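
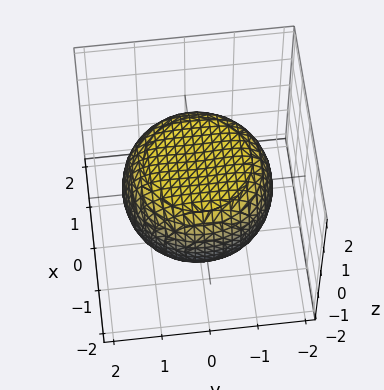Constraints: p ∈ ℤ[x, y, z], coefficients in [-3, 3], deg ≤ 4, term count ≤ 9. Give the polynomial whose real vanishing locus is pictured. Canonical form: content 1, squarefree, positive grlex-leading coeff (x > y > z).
x^4 + 2*x^2*y^2 + y^4 - x^2 - y^2 + 3*z^2 - 3

The degree is 4 — no degree-3 surface has this shape.
Symmetries: rotational symmetry about the z-axis ⇒ p depends on x, y only through x² + y².
Checking where it meets the axes: a circular section at z = -1 has radius exactly 1; the z-axis gridline crossings are at z ∈ {-1, 1}.
Putting this together gives p.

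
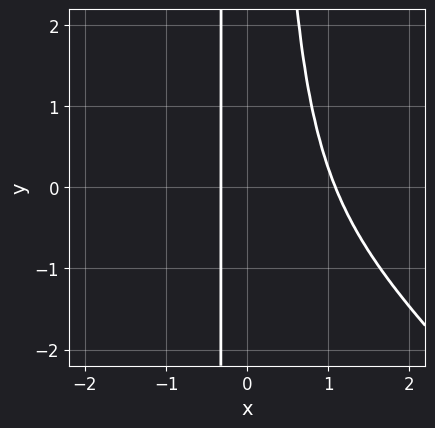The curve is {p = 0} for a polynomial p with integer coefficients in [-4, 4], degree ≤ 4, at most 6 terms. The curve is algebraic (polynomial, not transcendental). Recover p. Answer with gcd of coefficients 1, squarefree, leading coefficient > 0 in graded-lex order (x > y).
Degree: the shape is more complex than any degree-3 curve, so deg p = 4.
Reading off the gridlines: the curve avoids every integer y-axis point in the box.
Fitting integer coefficients to these (and the overall shape) gives p.

3*x^4 + 3*x^3*y + x^2*y - 3*x - 1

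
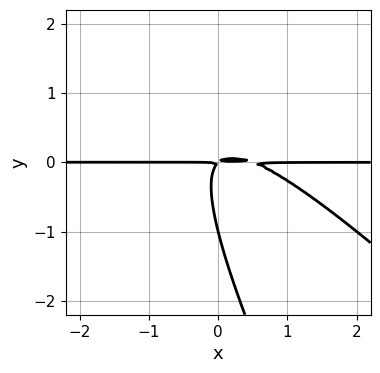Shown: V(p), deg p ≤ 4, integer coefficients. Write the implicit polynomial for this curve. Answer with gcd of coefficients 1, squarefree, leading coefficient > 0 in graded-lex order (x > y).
1. Degree: no degree-2 curve has this shape, so deg p = 3.
2. Against the integer gridlines: one y-axis crossing is at y = -1; the visible x-axis segment lies entirely on the curve.
3. These observations pin down the coefficients.

2*x^2*y + 3*x*y^2 + y^3 - x*y + y^2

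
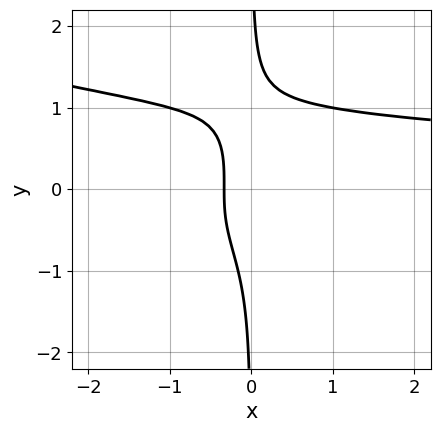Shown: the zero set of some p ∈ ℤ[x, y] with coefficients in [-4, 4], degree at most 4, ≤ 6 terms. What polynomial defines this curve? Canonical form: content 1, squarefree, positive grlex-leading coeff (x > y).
(a) deg p = 4. The shape is more complex than any degree-3 curve.
(b) Checking where it meets the axes: no y-intercept at any integer in the box.
(c) Assembling these constraints gives the stated polynomial.

x^2*y^2 + 3*x*y^3 - 3*x - 1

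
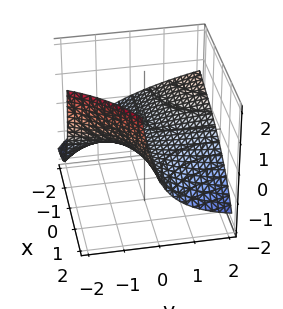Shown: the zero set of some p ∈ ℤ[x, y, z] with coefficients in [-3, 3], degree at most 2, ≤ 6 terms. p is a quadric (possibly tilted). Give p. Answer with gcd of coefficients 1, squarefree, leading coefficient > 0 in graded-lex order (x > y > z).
x*y - x*z + y*z + 3*z

1. deg p = 2.
2. From the axis intercepts and sections: the visible y-axis segment lies entirely on the surface; the visible x-axis segment lies entirely on the surface.
3. Matching integer coefficients to the picture gives p.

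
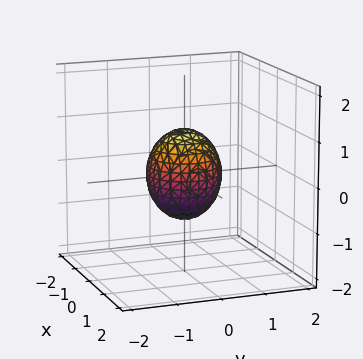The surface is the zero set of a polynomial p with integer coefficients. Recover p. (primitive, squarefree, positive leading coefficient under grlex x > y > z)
(a) deg p = 2. A closed, bounded, convex surface; a quadric.
(b) Symmetries: it's symmetric under z → −z, forcing even powers of z; rotational symmetry about the z-axis ⇒ p depends on x, y only through x² + y².
(c) From the axis intercepts and sections: the z-axis gridline crossings are at z ∈ {-1, 1}; a circular section at z = 0 has radius between 0 and 1.
(d) These observations pin down the coefficients.

3*x^2 + 3*y^2 + 2*z^2 - 2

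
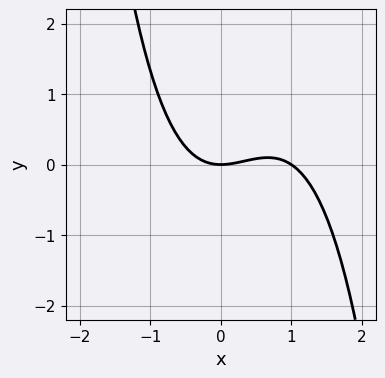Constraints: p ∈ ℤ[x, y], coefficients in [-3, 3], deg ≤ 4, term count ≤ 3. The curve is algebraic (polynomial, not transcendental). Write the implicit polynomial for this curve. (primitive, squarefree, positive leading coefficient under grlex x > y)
(a) The degree is 3 — no degree-2 curve has this shape.
(b) Observable constraints: it meets the y-axis at y = 0 (among the integer gridlines); the x-axis gridline crossings are at x ∈ {0, 1}.
(c) These observations pin down the coefficients.

2*x^3 - 2*x^2 + 3*y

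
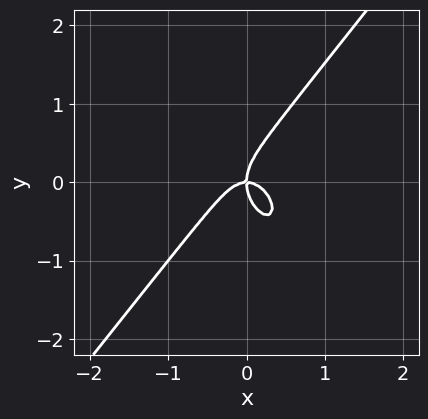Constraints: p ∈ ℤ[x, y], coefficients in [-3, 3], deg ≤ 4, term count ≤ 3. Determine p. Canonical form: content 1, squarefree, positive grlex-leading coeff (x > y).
2*x^3 - y^3 + x*y

(a) Degree: no degree-2 curve has this shape, so deg p = 3.
(b) Against the integer gridlines: it meets the x-axis at x = 0 (among the integer gridlines); it meets the y-axis at y = 0 (among the integer gridlines).
(c) Solving for integer coefficients yields p as stated.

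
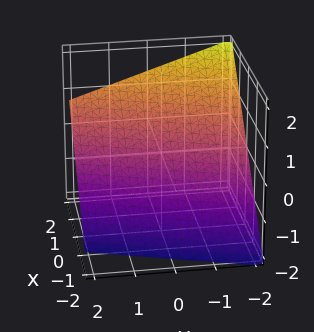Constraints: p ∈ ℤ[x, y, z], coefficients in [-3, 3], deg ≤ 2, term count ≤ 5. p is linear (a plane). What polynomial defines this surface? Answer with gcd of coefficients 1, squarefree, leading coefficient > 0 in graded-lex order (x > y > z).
(a) deg p = 1.
(b) Against the integer gridlines: it meets the y-axis at y = -2 (among the integer gridlines).
(c) Fitting integer coefficients to these (and the overall shape) gives p.

3*x - y - 3*z - 2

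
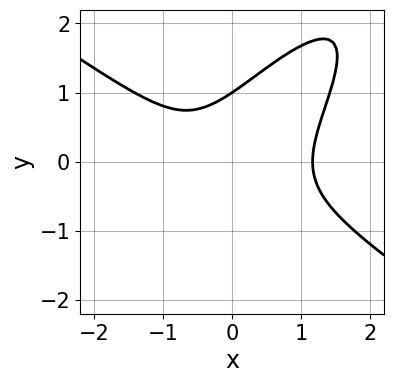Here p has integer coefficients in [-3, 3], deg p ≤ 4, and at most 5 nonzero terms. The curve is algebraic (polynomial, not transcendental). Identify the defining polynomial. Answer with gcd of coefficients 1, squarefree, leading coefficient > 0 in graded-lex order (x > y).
First, degree: a generic line meets the curve in up to 3 points, so deg p = 3.
Then, against the integer gridlines: one y-axis crossing is at y = 1.
Finally, matching integer coefficients to the picture gives p.

2*x^3 - 3*x*y^2 + 2*y^3 - x - 2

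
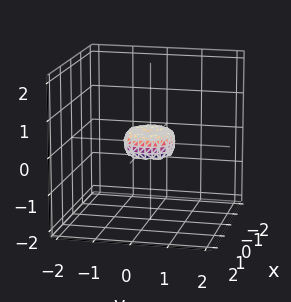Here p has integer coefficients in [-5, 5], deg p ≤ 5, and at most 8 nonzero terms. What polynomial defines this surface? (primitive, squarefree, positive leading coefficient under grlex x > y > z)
deg p = 4. The shape is more complex than any degree-3 surface.
Symmetries: rotational symmetry about the z-axis ⇒ p depends on x, y only through x² + y².
From the axis intercepts and sections: a circular section at z = 0 has radius between 0 and 1; one z-axis crossing is at z = 0.
Matching integer coefficients to the picture gives p.

2*x^4 + 4*x^2*y^2 + 2*y^4 - x^2 - y^2 + z^2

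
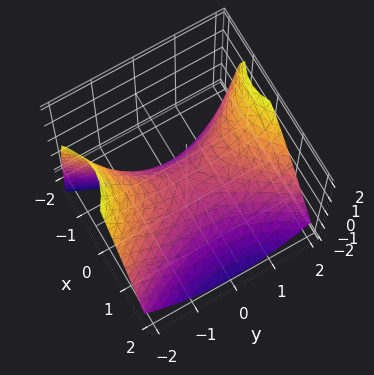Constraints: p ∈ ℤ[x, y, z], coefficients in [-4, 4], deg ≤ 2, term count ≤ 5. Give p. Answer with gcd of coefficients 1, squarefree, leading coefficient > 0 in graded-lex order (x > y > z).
2*x^2 + x*z - y^2 + 2*z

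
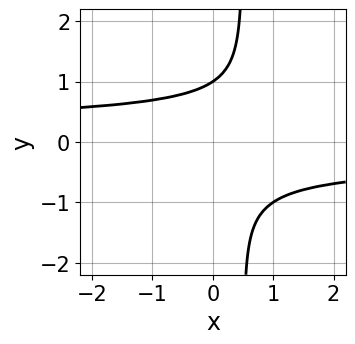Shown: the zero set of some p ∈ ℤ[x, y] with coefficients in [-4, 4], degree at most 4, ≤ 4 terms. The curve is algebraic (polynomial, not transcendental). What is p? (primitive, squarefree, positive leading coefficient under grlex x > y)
deg p = 4. The shape is more complex than any degree-3 curve.
Reading off the gridlines: it crosses the y-axis at the gridline y = 1; no x-intercept at any integer in the box.
These observations pin down the coefficients.

2*x*y^3 - y^3 + 1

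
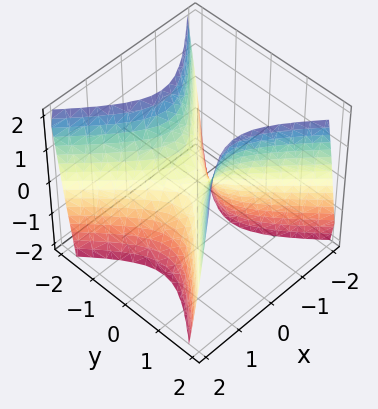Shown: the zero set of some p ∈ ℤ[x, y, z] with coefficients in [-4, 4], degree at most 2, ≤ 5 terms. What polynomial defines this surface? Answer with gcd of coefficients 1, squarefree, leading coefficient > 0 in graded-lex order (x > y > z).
1. Degree: a hyperbolic paraboloid; a quadric, so deg p = 2.
2. Symmetries: it's symmetric under y → −y, forcing even powers of y; it's symmetric under x → −x, forcing even powers of x.
3. From the axis intercepts and sections: it crosses the z-axis at the gridline z = 0; it meets the y-axis at y = 0 (among the integer gridlines); one x-axis crossing is at x = 0.
4. Matching integer coefficients to the picture gives p.

2*x^2 - 2*y^2 + z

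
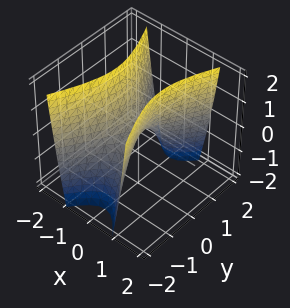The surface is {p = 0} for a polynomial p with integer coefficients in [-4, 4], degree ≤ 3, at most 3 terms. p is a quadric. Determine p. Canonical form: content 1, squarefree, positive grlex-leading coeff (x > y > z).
3*x^2 - y^2 - z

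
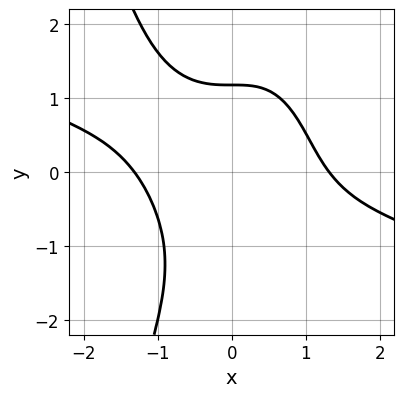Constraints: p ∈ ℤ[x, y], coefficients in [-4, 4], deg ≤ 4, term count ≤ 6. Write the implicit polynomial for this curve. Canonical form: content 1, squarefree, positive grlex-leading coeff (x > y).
x^4 + 3*x^3*y + y^3 + y^2 - 3

First, the degree is 4 — a generic line meets the curve in up to 4 points.
Finally, solving for integer coefficients yields p as stated.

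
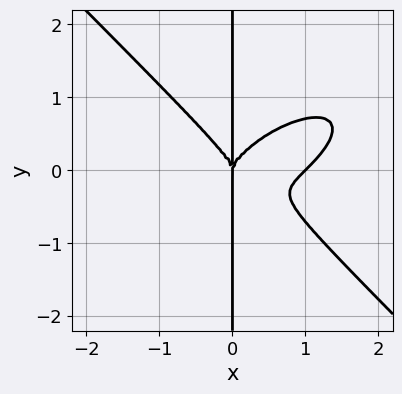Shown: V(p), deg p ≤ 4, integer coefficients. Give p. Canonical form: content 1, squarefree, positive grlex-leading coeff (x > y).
x^4 - x^3*y + 2*x*y^3 - x^3

deg p = 4.
From the visible intercepts: the x-axis gridline crossings are at x ∈ {0, 1}; every point of the y-axis in the box is on the curve.
Solving for integer coefficients yields p as stated.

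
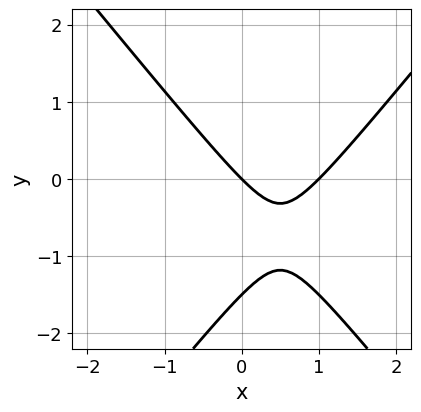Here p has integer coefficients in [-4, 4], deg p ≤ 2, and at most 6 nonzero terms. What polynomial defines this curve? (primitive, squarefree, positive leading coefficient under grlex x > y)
3*x^2 - 2*y^2 - 3*x - 3*y

(a) The degree is 2 — the shape is more complex than any degree-1 curve.
(b) Checking where it meets the axes: one y-axis crossing is at y = 0; among the integer gridlines, it crosses the x-axis at x ∈ {0, 1}.
(c) Putting this together gives p.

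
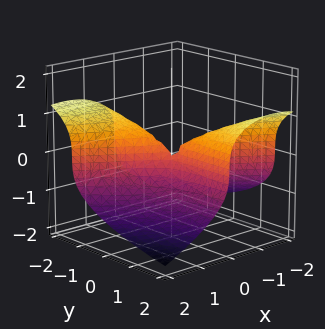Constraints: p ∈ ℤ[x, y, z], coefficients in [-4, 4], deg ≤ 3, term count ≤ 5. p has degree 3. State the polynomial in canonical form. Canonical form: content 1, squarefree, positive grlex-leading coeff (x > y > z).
1. Degree: a generic line meets the surface in up to 3 points, so deg p = 3.
2. From the axis intercepts and sections: one x-axis crossing is at x = 0; every point of the y-axis in the box is on the surface.
3. Solving for integer coefficients yields p as stated.

3*z^3 + 2*x^2 + 3*x*y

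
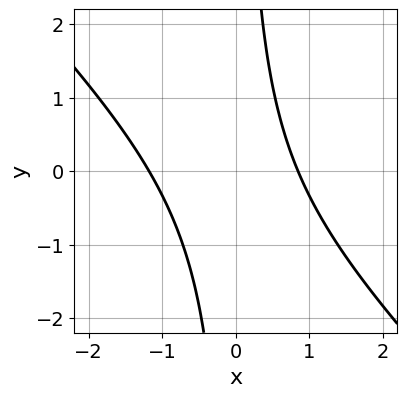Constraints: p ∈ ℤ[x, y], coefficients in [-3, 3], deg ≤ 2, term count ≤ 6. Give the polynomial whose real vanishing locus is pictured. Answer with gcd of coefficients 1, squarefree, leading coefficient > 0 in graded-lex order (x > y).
The degree is 2 — a generic line meets the curve in up to 2 points.
Checking where it meets the axes: the curve avoids every integer y-axis point in the box.
These observations pin down the coefficients.

3*x^2 + 3*x*y + x - 3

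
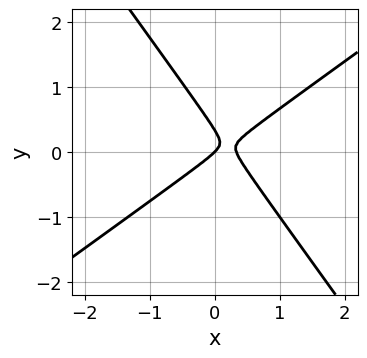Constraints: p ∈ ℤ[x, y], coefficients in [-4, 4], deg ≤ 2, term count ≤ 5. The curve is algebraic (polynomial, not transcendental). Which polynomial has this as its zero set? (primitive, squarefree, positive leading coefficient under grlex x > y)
3*x^2 - 2*x*y - 3*y^2 - x + y

First, deg p = 2. No degree-1 curve has this shape.
Next, reading off the gridlines: one y-axis crossing is at y = 0; it crosses the x-axis at the gridline x = 0.
Finally, putting this together gives p.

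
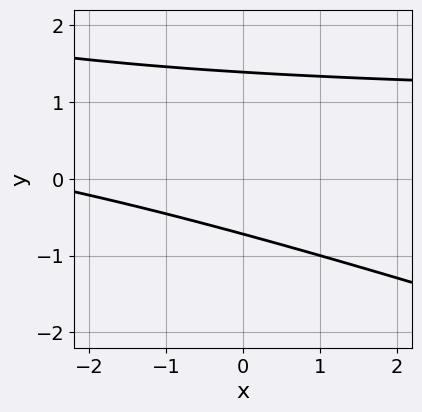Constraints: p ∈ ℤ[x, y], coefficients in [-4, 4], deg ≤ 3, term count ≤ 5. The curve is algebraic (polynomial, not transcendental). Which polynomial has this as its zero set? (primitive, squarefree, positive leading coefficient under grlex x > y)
1. deg p = 2.
2. Reading off the gridlines: no x-intercept at any integer in the box.
3. The integer polynomial consistent with all of this is the stated p.

x*y + 3*y^2 - x - 2*y - 3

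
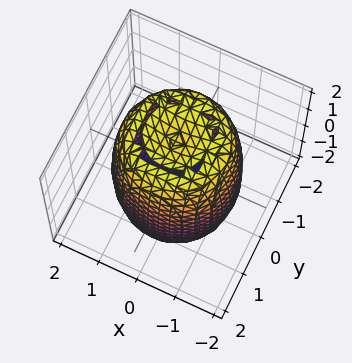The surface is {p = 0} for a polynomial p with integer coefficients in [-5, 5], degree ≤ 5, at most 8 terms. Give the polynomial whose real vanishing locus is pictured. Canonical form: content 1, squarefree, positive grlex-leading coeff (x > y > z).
2*x^4 + 4*x^2*y^2 + 2*y^4 - 3*x^2 - 3*y^2 + z^2 - 3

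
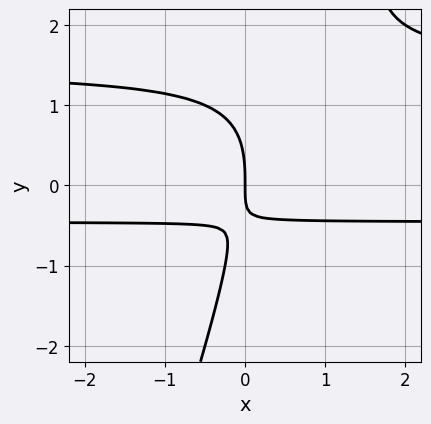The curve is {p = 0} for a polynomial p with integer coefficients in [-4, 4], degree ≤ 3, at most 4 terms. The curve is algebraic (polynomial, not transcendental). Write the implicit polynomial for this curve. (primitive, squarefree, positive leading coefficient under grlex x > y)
(a) Degree: no degree-2 curve has this shape, so deg p = 3.
(b) Reading off the gridlines: it crosses the y-axis at the gridline y = 0; one x-axis crossing is at x = 0.
(c) These observations pin down the coefficients.

3*x*y^2 - y^3 - 3*x*y - 2*x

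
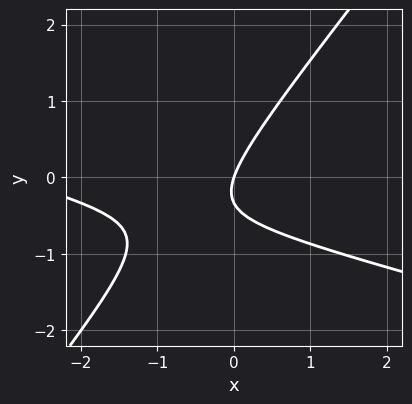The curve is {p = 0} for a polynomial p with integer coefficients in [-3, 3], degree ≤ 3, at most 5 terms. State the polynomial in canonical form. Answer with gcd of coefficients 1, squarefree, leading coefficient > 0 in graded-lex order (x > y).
First, the degree is 2 — no degree-1 curve has this shape.
Then, from the visible intercepts: it crosses the x-axis at the gridline x = 0; one y-axis crossing is at y = 0.
Finally, putting this together gives p.

x^2 + 3*x*y - 3*y^2 + 3*x - y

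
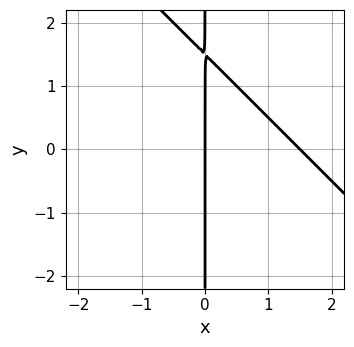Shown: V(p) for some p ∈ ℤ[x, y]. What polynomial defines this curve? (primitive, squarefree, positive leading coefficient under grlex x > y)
2*x^2 + 2*x*y - 3*x

1. The degree is 2 — no degree-1 curve has this shape.
2. From the visible intercepts: every point of the y-axis in the box is on the curve; one x-axis crossing is at x = 0.
3. Together with the visible shape, these determine p as stated.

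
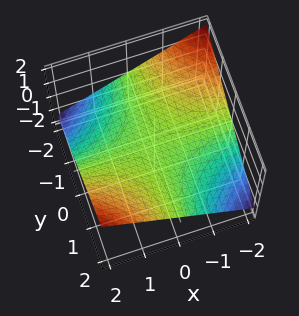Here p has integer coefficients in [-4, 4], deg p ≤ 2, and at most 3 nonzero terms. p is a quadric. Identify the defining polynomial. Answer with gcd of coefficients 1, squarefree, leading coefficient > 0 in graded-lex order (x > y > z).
First, the degree is 2 — a saddle surface; a quadric.
Next, checking where it meets the axes: every point of the x-axis in the box is on the surface; the visible y-axis segment lies entirely on the surface.
Finally, putting this together gives p.

x*y - 3*z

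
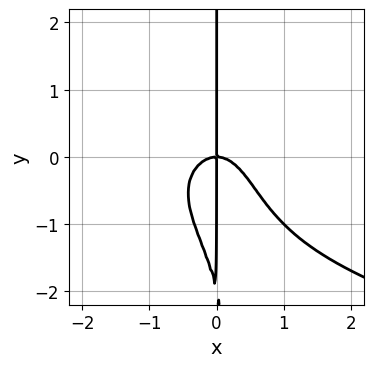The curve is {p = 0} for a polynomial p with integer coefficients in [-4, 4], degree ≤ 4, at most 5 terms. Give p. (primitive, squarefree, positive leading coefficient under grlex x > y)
First, deg p = 4. The shape is more complex than any degree-3 curve.
Then, from the axis intercepts and sections: it meets the x-axis at x = 0 (among the integer gridlines); the visible y-axis segment lies entirely on the curve.
Finally, these observations pin down the coefficients.

2*x^2*y^2 - 3*x^3 - x*y^2 - 2*x*y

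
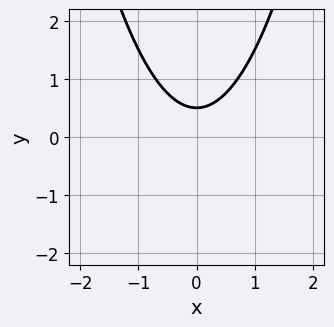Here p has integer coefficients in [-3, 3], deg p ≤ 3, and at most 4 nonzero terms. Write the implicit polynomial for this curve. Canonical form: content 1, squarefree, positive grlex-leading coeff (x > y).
2*x^2 - 2*y + 1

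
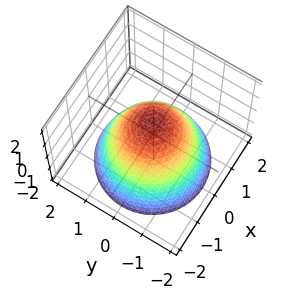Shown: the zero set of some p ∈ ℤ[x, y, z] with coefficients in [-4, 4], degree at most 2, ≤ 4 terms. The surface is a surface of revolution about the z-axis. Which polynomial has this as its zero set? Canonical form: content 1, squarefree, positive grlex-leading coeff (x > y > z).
x^2 + y^2 + z - 1

Degree: no degree-1 surface has this shape, so deg p = 2.
Symmetries: rotational symmetry about the z-axis ⇒ p depends on x, y only through x² + y².
From the axis intercepts and sections: it meets the z-axis at z = 1 (among the integer gridlines); a circular section at z = -1 has radius between 1 and 2; among the integer gridlines, it crosses the y-axis at y ∈ {-1, 1}.
These observations pin down the coefficients.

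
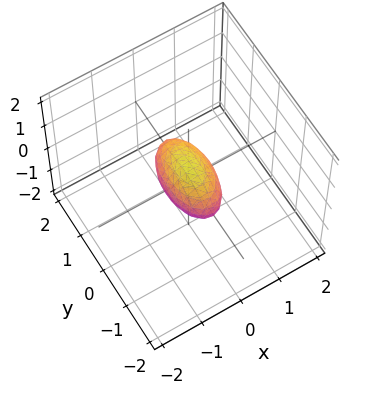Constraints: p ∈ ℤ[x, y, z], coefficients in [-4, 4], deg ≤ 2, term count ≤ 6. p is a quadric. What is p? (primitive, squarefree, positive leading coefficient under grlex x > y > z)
3*x^2 + y^2 + 2*z^2 - 1

First, degree: bounded and convex; a quadric, so deg p = 2.
Then, symmetries: the x ↦ −x reflection is a symmetry, so x appears only in even powers; it's symmetric under y → −y, forcing even powers of y; it's symmetric under z → −z, forcing even powers of z.
Next, observable constraints: among the integer gridlines, it crosses the y-axis at y ∈ {-1, 1}.
Finally, matching integer coefficients to the picture gives p.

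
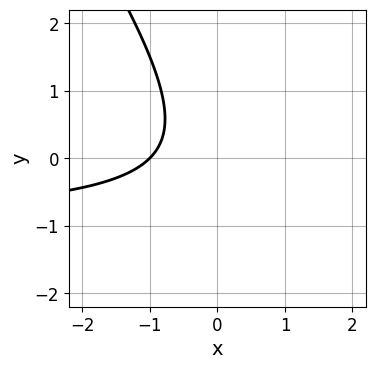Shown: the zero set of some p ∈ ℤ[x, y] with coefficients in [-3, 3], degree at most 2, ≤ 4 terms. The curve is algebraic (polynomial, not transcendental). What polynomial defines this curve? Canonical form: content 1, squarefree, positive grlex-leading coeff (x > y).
(a) deg p = 2. A generic line meets the curve in up to 2 points.
(b) From the axis intercepts and sections: it misses every integer gridline on the y-axis; it crosses the x-axis at the gridline x = -1.
(c) Together with the visible shape, these determine p as stated.

3*x*y + 2*y^2 + 3*x + 3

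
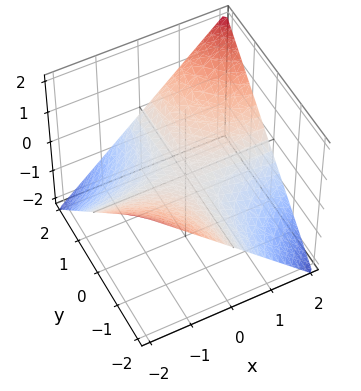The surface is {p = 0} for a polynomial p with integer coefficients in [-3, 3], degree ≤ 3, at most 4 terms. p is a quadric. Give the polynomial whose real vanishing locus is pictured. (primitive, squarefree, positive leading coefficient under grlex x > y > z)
x*y - 2*z

deg p = 2.
Reading off the gridlines: one z-axis crossing is at z = 0; every point of the y-axis in the box is on the surface; every point of the x-axis in the box is on the surface.
The integer polynomial consistent with all of this is the stated p.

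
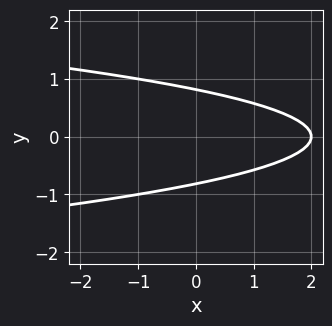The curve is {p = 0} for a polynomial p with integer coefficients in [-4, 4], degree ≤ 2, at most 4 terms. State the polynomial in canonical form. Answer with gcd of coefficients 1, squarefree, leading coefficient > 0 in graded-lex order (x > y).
Degree: a generic line meets the curve in up to 2 points, so deg p = 2.
Symmetries: mirror symmetry y ↦ −y ⇒ only even powers of y.
From the visible intercepts: one x-axis crossing is at x = 2.
Assembling these constraints gives the stated polynomial.

3*y^2 + x - 2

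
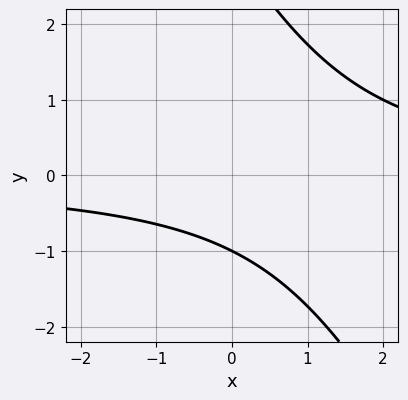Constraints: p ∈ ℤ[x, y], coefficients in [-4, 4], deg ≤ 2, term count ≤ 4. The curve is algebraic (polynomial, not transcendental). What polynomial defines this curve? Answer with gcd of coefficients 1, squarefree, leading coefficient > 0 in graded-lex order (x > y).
2*x*y + y^2 - 2*y - 3

(a) deg p = 2. No degree-1 curve has this shape.
(b) Reading off the gridlines: it crosses the y-axis at the gridline y = -1; no x-intercept at any integer in the box.
(c) The integer polynomial consistent with all of this is the stated p.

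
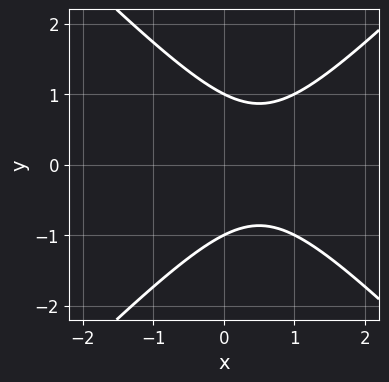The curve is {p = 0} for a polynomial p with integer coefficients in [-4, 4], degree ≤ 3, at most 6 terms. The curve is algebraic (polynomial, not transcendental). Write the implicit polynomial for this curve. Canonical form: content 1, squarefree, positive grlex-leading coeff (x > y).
(a) Degree: the shape is more complex than any degree-1 curve, so deg p = 2.
(b) Symmetries: mirror symmetry y ↦ −y ⇒ only even powers of y.
(c) From the visible intercepts: among the integer gridlines, it crosses the y-axis at y ∈ {-1, 1}; the curve avoids every integer x-axis point in the box.
(d) Matching integer coefficients to the picture gives p.

x^2 - y^2 - x + 1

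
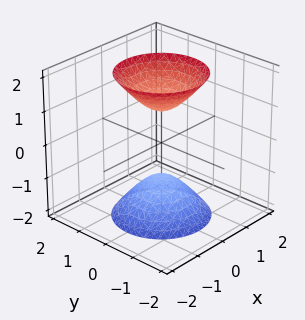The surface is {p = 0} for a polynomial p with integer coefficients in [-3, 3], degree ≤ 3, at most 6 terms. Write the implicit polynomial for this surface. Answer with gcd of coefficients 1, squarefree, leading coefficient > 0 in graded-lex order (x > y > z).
2*x^2 + 2*y^2 - z^2 + 1

1. There are 2 components. They look like related sheets of one shape, so recover p as a whole.
2. deg p = 2. The shape is more complex than any degree-1 surface.
3. Symmetries: rotational symmetry about the z-axis ⇒ p depends on x, y only through x² + y².
4. Against the integer gridlines: no x-intercept at any integer in the box; among the integer gridlines, it crosses the z-axis at z ∈ {-1, 1}.
5. Solving for integer coefficients yields p as stated.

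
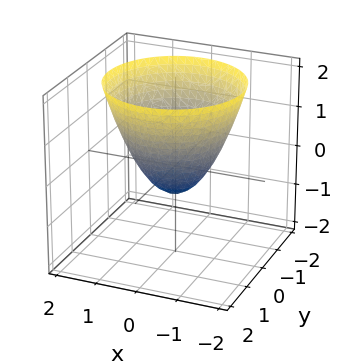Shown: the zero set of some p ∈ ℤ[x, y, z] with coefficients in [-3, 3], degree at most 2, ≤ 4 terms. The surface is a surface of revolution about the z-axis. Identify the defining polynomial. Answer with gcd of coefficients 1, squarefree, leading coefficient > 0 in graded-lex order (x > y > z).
(a) Degree: a generic line meets the surface in up to 2 points, so deg p = 2.
(b) Symmetries: the z-axis is an axis of rotation, so x and y enter only as x² + y².
(c) Against the integer gridlines: a circular section at z = 1 has radius between 1 and 2.
(d) These observations pin down the coefficients.

3*x^2 + 3*y^2 - 3*z - 2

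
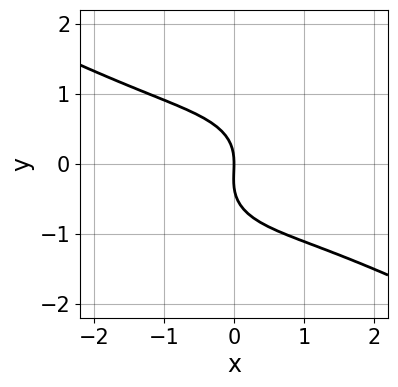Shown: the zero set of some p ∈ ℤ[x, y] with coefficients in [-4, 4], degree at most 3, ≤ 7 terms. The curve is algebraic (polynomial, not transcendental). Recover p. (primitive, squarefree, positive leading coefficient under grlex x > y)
x^3 + x^2*y + 3*y^3 + y^2 + 3*x

First, degree: the shape is more complex than any degree-2 curve, so deg p = 3.
Then, from the axis intercepts and sections: one y-axis crossing is at y = 0; one x-axis crossing is at x = 0.
Finally, putting this together gives p.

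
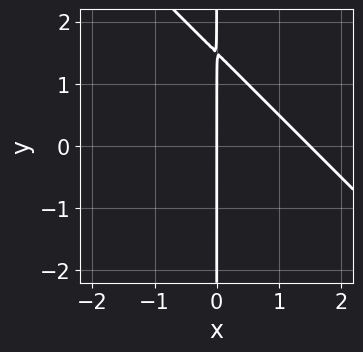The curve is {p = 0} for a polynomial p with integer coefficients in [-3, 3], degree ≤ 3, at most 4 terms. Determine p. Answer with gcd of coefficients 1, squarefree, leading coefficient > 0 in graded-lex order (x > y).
2*x^2 + 2*x*y - 3*x

First, deg p = 2. A generic line meets the curve in up to 2 points.
Next, from the visible intercepts: it crosses the x-axis at the gridline x = 0; every point of the y-axis in the box is on the curve.
Finally, the integer polynomial consistent with all of this is the stated p.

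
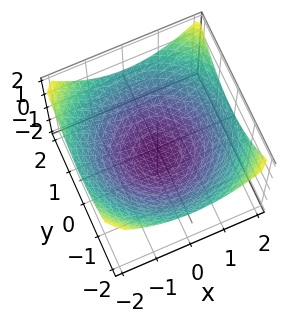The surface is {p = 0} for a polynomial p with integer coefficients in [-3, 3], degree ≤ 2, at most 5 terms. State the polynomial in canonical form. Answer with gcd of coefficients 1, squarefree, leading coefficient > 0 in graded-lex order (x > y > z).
1. The degree is 2 — no degree-1 surface has this shape.
2. By symmetry, the z-axis is an axis of rotation, so x and y enter only as x² + y².
3. Checking where it meets the axes: a circular section at z = 0 has radius between 1 and 2.
4. The integer polynomial consistent with all of this is the stated p.

x^2 + y^2 - 3*z - 2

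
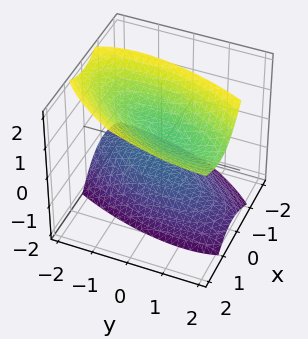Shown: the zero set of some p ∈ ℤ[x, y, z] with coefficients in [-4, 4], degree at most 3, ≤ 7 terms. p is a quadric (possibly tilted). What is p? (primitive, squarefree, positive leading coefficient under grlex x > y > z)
First, the picture has 2 separate pieces. Treating them together as one polynomial.
Next, degree: a generic line meets the surface in up to 2 points, so deg p = 2.
Next, reading off the gridlines: the z-axis gridline crossings are at z ∈ {-1, 1}; it misses every integer gridline on the y-axis.
Finally, fitting integer coefficients to these (and the overall shape) gives p.

3*x^2 - 2*x*y - 2*x*z + y^2 - 2*z^2 + 2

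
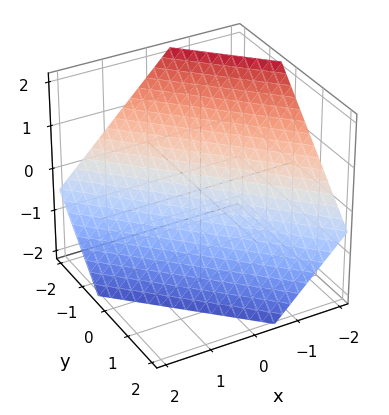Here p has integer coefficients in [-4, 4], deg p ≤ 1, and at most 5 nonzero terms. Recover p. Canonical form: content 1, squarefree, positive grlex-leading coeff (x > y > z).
deg p = 1. Every cross-section is a straight line — this is a plane.
The integer polynomial consistent with all of this is the stated p.

3*x + 3*y + 3*z + 2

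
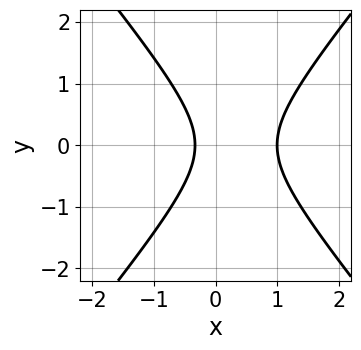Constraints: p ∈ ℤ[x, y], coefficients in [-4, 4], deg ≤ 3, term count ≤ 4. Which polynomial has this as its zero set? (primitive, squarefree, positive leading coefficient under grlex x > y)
3*x^2 - 2*y^2 - 2*x - 1

1. Degree: the shape is more complex than any degree-1 curve, so deg p = 2.
2. Symmetries: mirror symmetry y ↦ −y ⇒ only even powers of y.
3. Against the integer gridlines: it misses every integer gridline on the y-axis; one x-axis crossing is at x = 1.
4. Solving for integer coefficients yields p as stated.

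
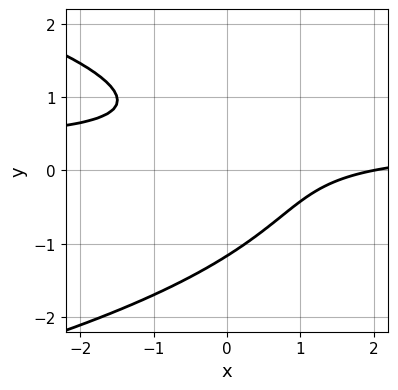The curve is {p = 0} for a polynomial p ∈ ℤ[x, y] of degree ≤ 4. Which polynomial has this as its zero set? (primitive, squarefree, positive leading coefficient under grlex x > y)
2*y^3 + 3*x*y - x - y + 2

The degree is 3 — the shape is more complex than any degree-2 curve.
Reading off the gridlines: one x-axis crossing is at x = 2.
The integer polynomial consistent with all of this is the stated p.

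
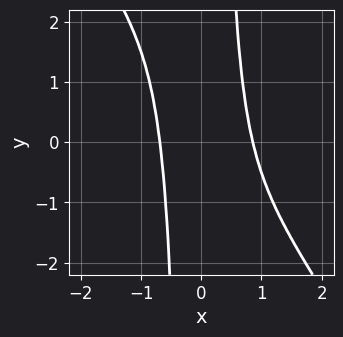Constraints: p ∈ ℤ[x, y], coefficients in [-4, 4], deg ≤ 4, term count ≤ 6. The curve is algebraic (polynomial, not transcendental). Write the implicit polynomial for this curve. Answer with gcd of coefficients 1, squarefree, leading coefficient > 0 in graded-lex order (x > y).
3*x^4 + 2*x^3*y - x^3 - 1

(a) deg p = 4.
(b) Observable constraints: no y-intercept at any integer in the box.
(c) Together with the visible shape, these determine p as stated.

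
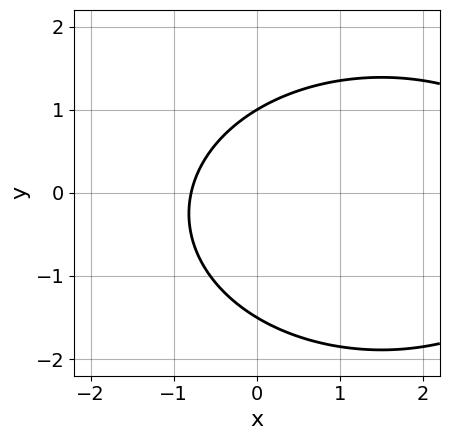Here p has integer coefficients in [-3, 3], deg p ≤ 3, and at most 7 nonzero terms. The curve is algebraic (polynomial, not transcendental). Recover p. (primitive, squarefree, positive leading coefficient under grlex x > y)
The degree is 2 — a generic line meets the curve in up to 2 points.
Observable constraints: it meets the y-axis at y = 1 (among the integer gridlines).
These observations pin down the coefficients.

x^2 + 2*y^2 - 3*x + y - 3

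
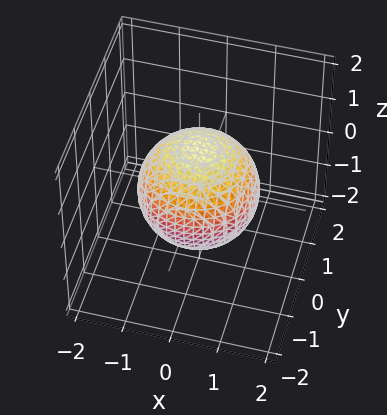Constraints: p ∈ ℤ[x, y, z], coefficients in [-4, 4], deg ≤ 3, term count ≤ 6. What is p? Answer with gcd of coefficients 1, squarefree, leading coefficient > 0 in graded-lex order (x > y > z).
(a) The degree is 2 — a generic line meets the surface in up to 2 points.
(b) By symmetry, every cross-section ⟂ z is a circle, so x, y appear only via x² + y².
(c) From the visible intercepts: a circular section at z = 1 has radius between 0 and 1.
(d) Solving for integer coefficients yields p as stated.

2*x^2 + 2*y^2 + 2*z^2 - 3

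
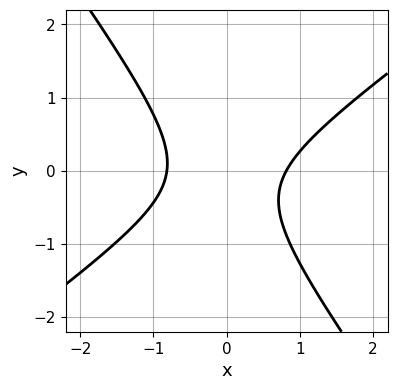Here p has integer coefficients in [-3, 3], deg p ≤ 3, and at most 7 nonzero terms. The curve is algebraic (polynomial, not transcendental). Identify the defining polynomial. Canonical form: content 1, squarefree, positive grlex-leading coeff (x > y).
3*x^2 - 2*x*y - 3*y^2 - y - 2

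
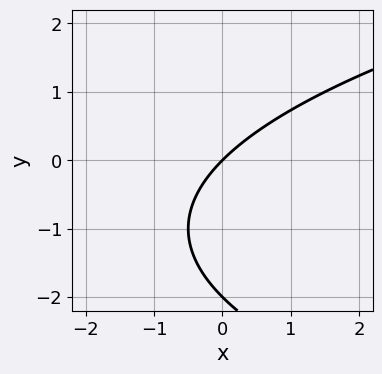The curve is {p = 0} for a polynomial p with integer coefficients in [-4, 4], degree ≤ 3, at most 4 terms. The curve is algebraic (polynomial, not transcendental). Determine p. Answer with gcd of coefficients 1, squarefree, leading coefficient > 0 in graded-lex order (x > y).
y^2 - 2*x + 2*y

First, deg p = 2.
Then, checking where it meets the axes: among the integer gridlines, it crosses the y-axis at y ∈ {-2, 0}; it crosses the x-axis at the gridline x = 0.
Finally, putting this together gives p.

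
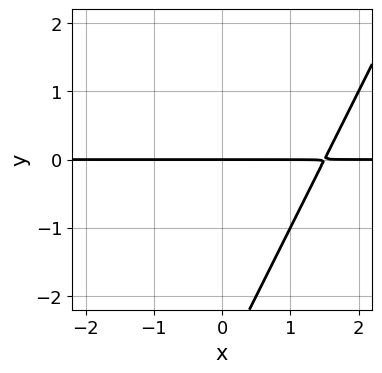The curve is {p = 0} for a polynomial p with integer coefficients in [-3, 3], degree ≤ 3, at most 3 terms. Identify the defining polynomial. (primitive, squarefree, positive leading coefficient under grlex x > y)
2*x*y - y^2 - 3*y

(a) deg p = 2. The shape is more complex than any degree-1 curve.
(b) Against the integer gridlines: it meets the y-axis at y = 0 (among the integer gridlines); the visible x-axis segment lies entirely on the curve.
(c) Fitting integer coefficients to these (and the overall shape) gives p.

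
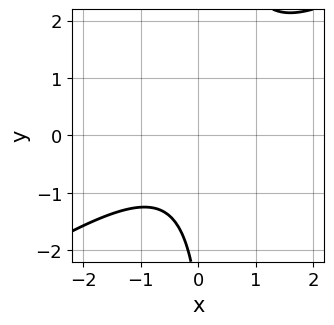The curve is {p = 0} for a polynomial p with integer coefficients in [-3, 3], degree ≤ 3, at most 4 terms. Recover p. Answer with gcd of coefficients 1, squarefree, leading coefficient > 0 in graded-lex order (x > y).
2*x^2 - 3*x*y + y + 3

deg p = 2.
From the axis intercepts and sections: the curve avoids every integer y-axis point in the box; the curve avoids every integer x-axis point in the box.
Putting this together gives p.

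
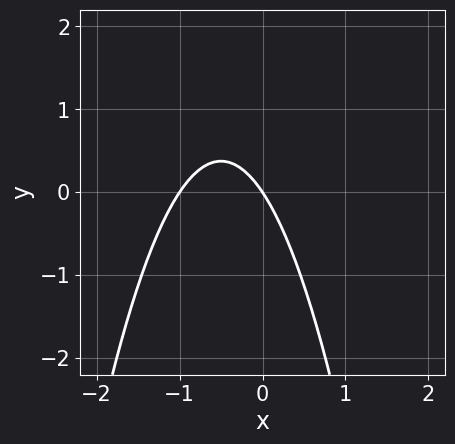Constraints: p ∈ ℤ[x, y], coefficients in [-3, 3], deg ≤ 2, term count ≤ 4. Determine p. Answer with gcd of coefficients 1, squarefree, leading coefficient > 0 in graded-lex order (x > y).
3*x^2 + 3*x + 2*y

deg p = 2.
From the axis intercepts and sections: one y-axis crossing is at y = 0; the x-axis gridline crossings are at x ∈ {-1, 0}.
Together with the visible shape, these determine p as stated.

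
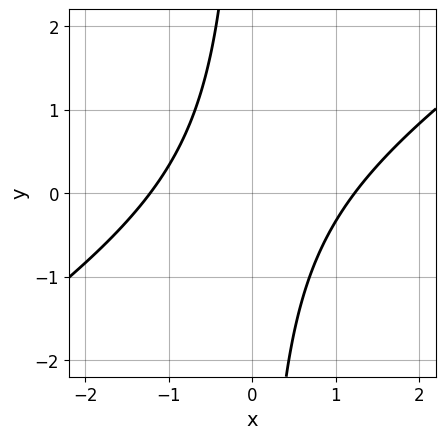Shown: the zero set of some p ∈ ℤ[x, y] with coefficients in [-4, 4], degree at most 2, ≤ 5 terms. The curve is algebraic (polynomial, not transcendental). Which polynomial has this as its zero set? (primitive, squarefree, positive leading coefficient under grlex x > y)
2*x^2 - 3*x*y - 3

First, deg p = 2. A generic line meets the curve in up to 2 points.
Then, against the integer gridlines: the curve avoids every integer y-axis point in the box.
Finally, the integer polynomial consistent with all of this is the stated p.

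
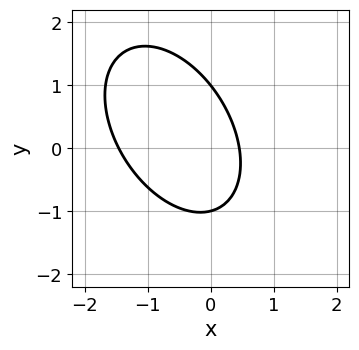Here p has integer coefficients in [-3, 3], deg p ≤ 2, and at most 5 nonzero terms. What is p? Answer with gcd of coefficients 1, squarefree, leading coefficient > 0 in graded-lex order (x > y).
3*x^2 + 2*x*y + 2*y^2 + 3*x - 2

(a) Degree: a generic line meets the curve in up to 2 points, so deg p = 2.
(b) Reading off the gridlines: among the integer gridlines, it crosses the y-axis at y ∈ {-1, 1}.
(c) Putting this together gives p.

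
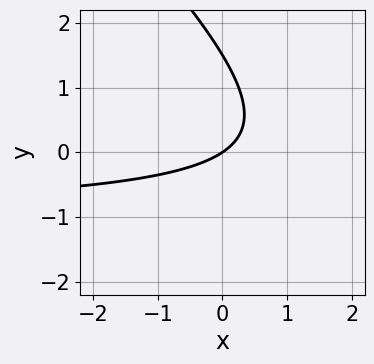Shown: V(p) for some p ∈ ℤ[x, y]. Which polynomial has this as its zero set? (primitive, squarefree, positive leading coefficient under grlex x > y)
2*x*y + 2*y^2 + 2*x - 3*y

1. The degree is 2 — a generic line meets the curve in up to 2 points.
2. From the visible intercepts: it crosses the y-axis at the gridline y = 0; it meets the x-axis at x = 0 (among the integer gridlines).
3. These observations pin down the coefficients.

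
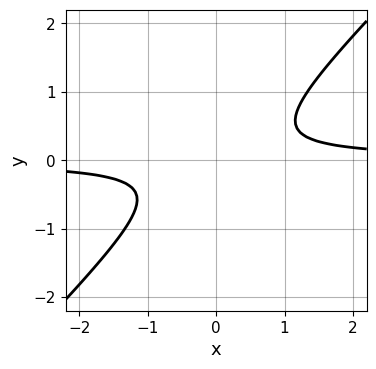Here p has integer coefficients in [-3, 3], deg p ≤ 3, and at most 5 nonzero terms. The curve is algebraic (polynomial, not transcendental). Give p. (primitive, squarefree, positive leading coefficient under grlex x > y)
3*x*y - 3*y^2 - 1

(a) deg p = 2. No degree-1 curve has this shape.
(b) From the visible intercepts: it misses every integer gridline on the y-axis; it misses every integer gridline on the x-axis.
(c) Matching integer coefficients to the picture gives p.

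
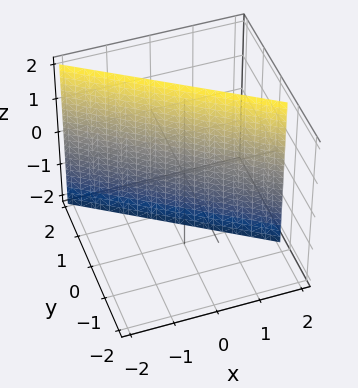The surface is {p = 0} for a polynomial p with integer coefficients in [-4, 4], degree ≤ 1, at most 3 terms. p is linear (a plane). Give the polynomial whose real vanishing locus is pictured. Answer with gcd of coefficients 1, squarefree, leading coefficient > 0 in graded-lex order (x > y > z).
2*x + 3*y - 2

1. The degree is 1 — the surface is flat (a plane).
2. From the visible intercepts: the surface avoids every integer z-axis point in the box; it crosses the x-axis at the gridline x = 1.
3. Assembling these constraints gives the stated polynomial.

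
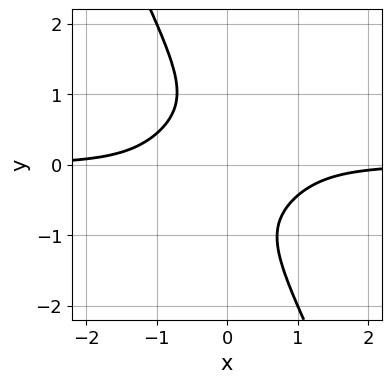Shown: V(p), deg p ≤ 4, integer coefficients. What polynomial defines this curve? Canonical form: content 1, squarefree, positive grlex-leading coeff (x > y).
3*x^3*y - 3*x^2*y^2 + 2*x*y^3 + 2*y^4 + 2

First, the degree is 4 — no degree-3 curve has this shape.
Then, against the integer gridlines: no x-intercept at any integer in the box; it misses every integer gridline on the y-axis.
Finally, putting this together gives p.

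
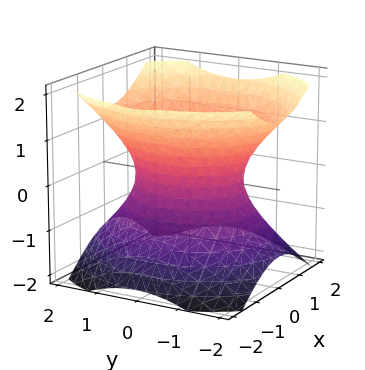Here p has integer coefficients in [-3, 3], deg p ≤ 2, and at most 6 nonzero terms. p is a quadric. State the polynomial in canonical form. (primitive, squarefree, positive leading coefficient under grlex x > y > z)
3*x^2 + 2*y^2 - 3*z^2 - 3

1. The degree is 2 — one connected sheet with a waist; a quadric.
2. Symmetries: it's symmetric under z → −z, forcing even powers of z; it's symmetric under x → −x, forcing even powers of x; the y ↦ −y reflection is a symmetry, so y appears only in even powers.
3. Against the integer gridlines: it misses every integer gridline on the z-axis; among the integer gridlines, it crosses the x-axis at x ∈ {-1, 1}.
4. Putting this together gives p.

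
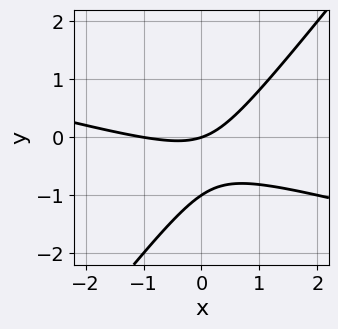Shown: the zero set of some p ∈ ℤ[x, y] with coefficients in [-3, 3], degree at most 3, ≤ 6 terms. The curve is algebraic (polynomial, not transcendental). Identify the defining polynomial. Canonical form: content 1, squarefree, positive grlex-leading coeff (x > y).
1. The degree is 2 — no degree-1 curve has this shape.
2. Observable constraints: the x-axis gridline crossings are at x ∈ {-1, 0}; among the integer gridlines, it crosses the y-axis at y ∈ {-1, 0}.
3. Together with the visible shape, these determine p as stated.

x^2 + 3*x*y - 3*y^2 + x - 3*y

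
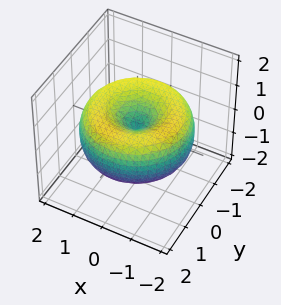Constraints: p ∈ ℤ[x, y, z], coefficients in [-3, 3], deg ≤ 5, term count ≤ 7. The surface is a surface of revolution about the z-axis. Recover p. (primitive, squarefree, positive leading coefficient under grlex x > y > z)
deg p = 4.
Symmetries: the z-axis is an axis of rotation, so x and y enter only as x² + y².
Against the integer gridlines: it meets the y-axis at y = 0 (among the integer gridlines); a circular section at z = 0 has radius between 1 and 2.
These observations pin down the coefficients.

x^4 + 2*x^2*y^2 + y^4 - 3*x^2 - 3*y^2 + 3*z^2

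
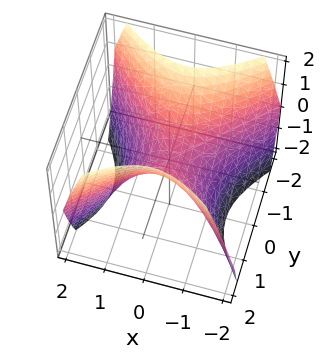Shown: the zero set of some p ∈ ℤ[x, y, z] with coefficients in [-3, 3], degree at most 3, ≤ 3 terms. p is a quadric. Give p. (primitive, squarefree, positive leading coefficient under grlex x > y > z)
The degree is 2 — a saddle surface; a quadric.
Symmetries: the x ↦ −x reflection is a symmetry, so x appears only in even powers; mirror symmetry y ↦ −y ⇒ only even powers of y.
Reading off the gridlines: one y-axis crossing is at y = 0; it meets the z-axis at z = 0 (among the integer gridlines).
Putting this together gives p.

x^2 - y^2 + z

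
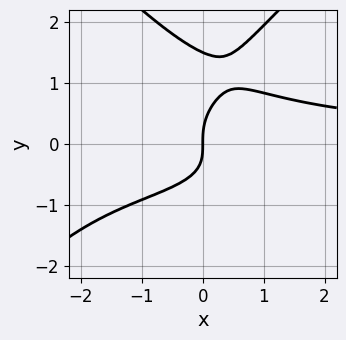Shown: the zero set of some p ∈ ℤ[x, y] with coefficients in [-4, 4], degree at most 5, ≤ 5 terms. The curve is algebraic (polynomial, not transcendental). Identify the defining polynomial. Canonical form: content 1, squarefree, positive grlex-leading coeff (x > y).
(a) The degree is 4 — a generic line meets the curve in up to 4 points.
(b) From the axis intercepts and sections: it meets the x-axis at x = 0 (among the integer gridlines); it crosses the y-axis at the gridline y = 0.
(c) Solving for integer coefficients yields p as stated.

2*x^2*y^2 - 2*y^4 + x^2*y + 3*y^3 - 3*x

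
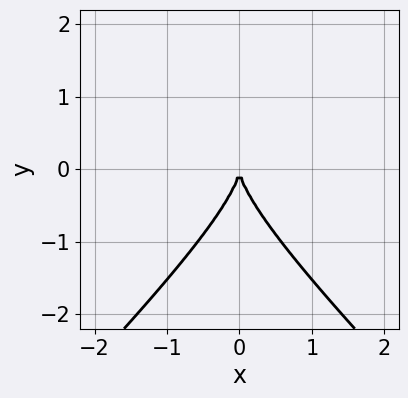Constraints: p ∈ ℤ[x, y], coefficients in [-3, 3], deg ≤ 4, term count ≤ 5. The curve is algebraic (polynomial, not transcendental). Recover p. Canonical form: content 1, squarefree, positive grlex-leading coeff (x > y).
The degree is 3 — the shape is more complex than any degree-2 curve.
Symmetries: it's symmetric under x → −x, forcing even powers of x.
From the axis intercepts and sections: it crosses the y-axis at the gridline y = 0; it meets the x-axis at x = 0 (among the integer gridlines).
Together with the visible shape, these determine p as stated.

x^2*y - y^3 - 2*x^2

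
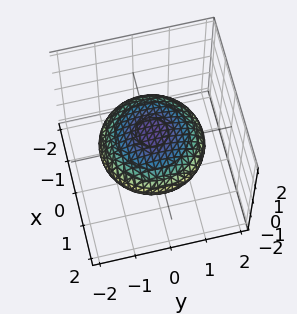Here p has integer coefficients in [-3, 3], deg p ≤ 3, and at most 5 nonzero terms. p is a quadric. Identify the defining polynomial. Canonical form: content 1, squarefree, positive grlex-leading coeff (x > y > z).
x^2 + y^2 + 3*z^2 - 2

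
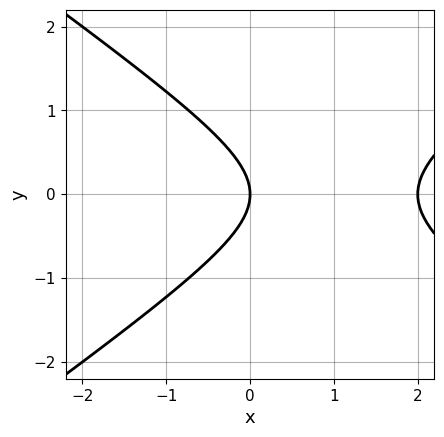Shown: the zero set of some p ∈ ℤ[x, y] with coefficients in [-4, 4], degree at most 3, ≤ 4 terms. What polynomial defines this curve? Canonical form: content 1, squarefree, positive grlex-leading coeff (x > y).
The degree is 2 — the shape is more complex than any degree-1 curve.
Symmetries: it's symmetric under y → −y, forcing even powers of y.
Observable constraints: the x-axis gridline crossings are at x ∈ {0, 2}; one y-axis crossing is at y = 0.
Solving for integer coefficients yields p as stated.

x^2 - 2*y^2 - 2*x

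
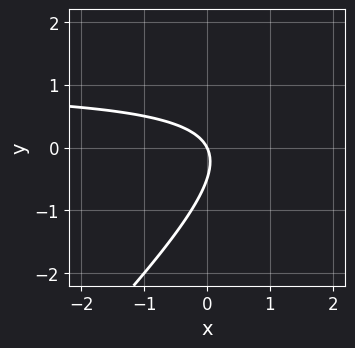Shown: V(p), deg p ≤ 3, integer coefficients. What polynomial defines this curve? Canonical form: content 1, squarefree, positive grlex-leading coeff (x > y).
1. The degree is 2 — the shape is more complex than any degree-1 curve.
2. Reading off the gridlines: it meets the y-axis at y = 0 (among the integer gridlines); it crosses the x-axis at the gridline x = 0.
3. The integer polynomial consistent with all of this is the stated p.

2*x*y - 2*y^2 - 2*x - y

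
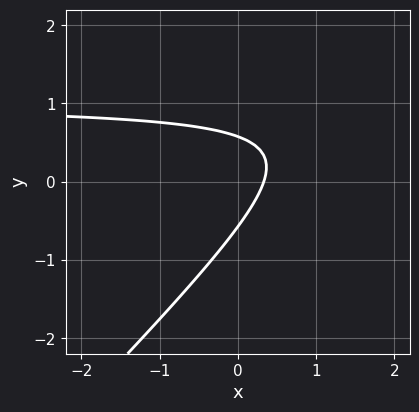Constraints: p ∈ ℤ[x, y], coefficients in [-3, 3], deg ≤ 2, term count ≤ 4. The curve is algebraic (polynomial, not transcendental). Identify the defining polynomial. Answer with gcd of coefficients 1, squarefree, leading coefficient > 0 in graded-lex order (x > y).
3*x*y - 3*y^2 - 3*x + 1

First, deg p = 2.
Finally, putting this together gives p.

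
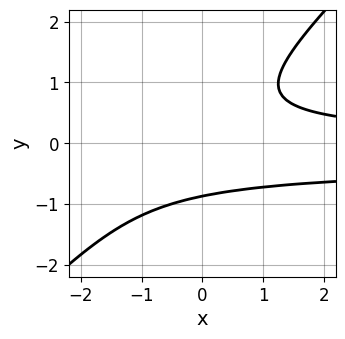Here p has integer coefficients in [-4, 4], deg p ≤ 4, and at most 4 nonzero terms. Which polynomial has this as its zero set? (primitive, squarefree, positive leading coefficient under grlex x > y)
1. Degree: the shape is more complex than any degree-2 curve, so deg p = 3.
2. Checking where it meets the axes: no x-intercept at any integer in the box.
3. Together with the visible shape, these determine p as stated.

3*x*y^2 - 3*y^3 + x*y - 2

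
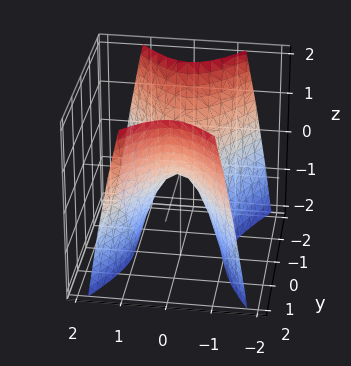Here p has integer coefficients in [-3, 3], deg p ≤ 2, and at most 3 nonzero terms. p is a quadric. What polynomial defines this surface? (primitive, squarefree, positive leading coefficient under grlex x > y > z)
2*x^2 - y^2 + z

Degree: a hyperbolic paraboloid; a quadric, so deg p = 2.
Symmetries: it's symmetric under x → −x, forcing even powers of x; mirror symmetry y ↦ −y ⇒ only even powers of y.
From the visible intercepts: one y-axis crossing is at y = 0; one x-axis crossing is at x = 0; one z-axis crossing is at z = 0.
Together with the visible shape, these determine p as stated.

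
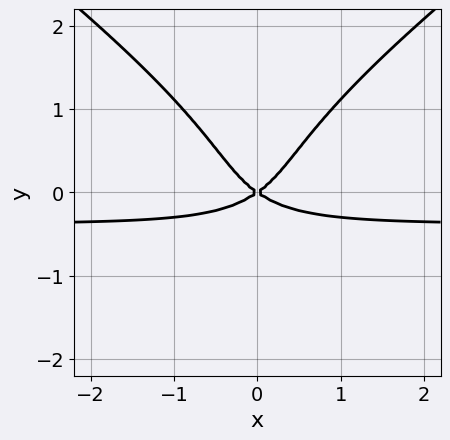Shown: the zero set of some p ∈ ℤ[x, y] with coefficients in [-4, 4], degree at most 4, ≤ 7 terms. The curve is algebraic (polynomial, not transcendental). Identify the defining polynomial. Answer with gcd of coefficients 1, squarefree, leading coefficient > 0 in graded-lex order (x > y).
First, degree: the shape is more complex than any degree-3 curve, so deg p = 4.
Then, symmetries: mirror symmetry x ↦ −x ⇒ only even powers of x.
Then, against the integer gridlines: it meets the y-axis at y = 0 (among the integer gridlines); it meets the x-axis at x = 0 (among the integer gridlines).
Finally, putting this together gives p.

x^2*y^2 - 2*y^4 + 3*x^2*y + x^2 - 2*y^2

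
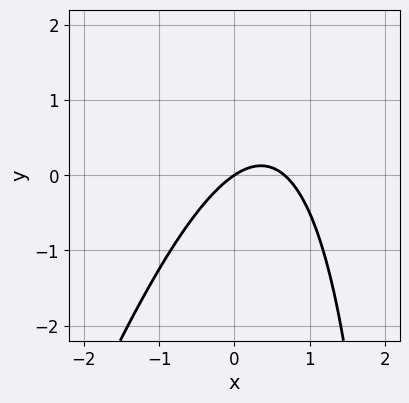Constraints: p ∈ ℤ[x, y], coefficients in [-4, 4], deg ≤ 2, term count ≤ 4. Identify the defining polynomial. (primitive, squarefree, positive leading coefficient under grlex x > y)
3*x^2 - x*y - 2*x + 3*y

1. The degree is 2 — a generic line meets the curve in up to 2 points.
2. From the visible intercepts: it crosses the x-axis at the gridline x = 0; one y-axis crossing is at y = 0.
3. Together with the visible shape, these determine p as stated.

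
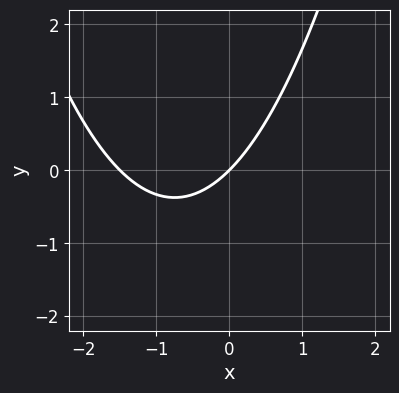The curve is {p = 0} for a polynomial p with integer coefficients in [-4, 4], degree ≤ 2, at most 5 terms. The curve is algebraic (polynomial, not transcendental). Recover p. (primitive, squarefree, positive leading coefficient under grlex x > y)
2*x^2 + 3*x - 3*y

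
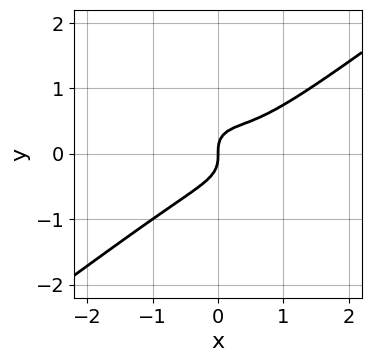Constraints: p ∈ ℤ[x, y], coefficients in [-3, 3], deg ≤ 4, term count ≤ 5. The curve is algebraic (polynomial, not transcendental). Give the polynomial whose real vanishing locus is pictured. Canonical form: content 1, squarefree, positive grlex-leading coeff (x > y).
First, degree: a generic line meets the curve in up to 3 points, so deg p = 3.
Then, against the integer gridlines: it meets the x-axis at x = 0 (among the integer gridlines); one y-axis crossing is at y = 0.
Finally, putting this together gives p.

2*x^3 - x^2*y - 3*y^3 - x^2 + x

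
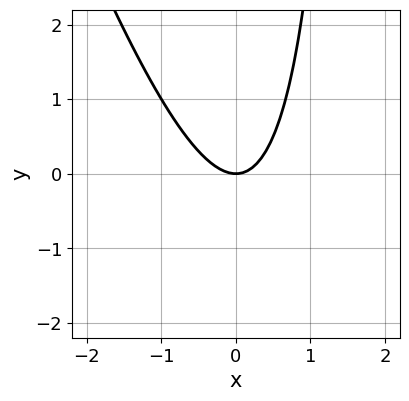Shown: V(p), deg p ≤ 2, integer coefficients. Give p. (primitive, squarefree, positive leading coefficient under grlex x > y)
3*x^2 + x*y - 2*y

(a) deg p = 2. No degree-1 curve has this shape.
(b) From the visible intercepts: it meets the x-axis at x = 0 (among the integer gridlines); it meets the y-axis at y = 0 (among the integer gridlines).
(c) The integer polynomial consistent with all of this is the stated p.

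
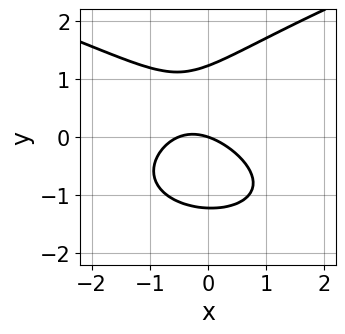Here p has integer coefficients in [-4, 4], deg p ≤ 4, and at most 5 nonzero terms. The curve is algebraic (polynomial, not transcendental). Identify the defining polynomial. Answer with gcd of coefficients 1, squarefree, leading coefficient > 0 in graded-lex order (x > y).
1. Degree: the shape is more complex than any degree-2 curve, so deg p = 3.
2. Reading off the gridlines: it meets the y-axis at y = 0 (among the integer gridlines); it crosses the x-axis at the gridline x = 0.
3. Fitting integer coefficients to these (and the overall shape) gives p.

2*y^3 - 2*x^2 - x*y - x - 3*y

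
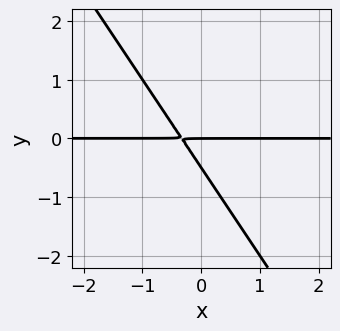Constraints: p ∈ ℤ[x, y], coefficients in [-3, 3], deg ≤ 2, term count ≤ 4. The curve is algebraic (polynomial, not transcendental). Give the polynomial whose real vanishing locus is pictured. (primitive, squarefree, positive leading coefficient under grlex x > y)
First, the degree is 2 — a generic line meets the curve in up to 2 points.
Next, reading off the gridlines: it meets the y-axis at y = 0 (among the integer gridlines); the visible x-axis segment lies entirely on the curve.
Finally, solving for integer coefficients yields p as stated.

3*x*y + 2*y^2 + y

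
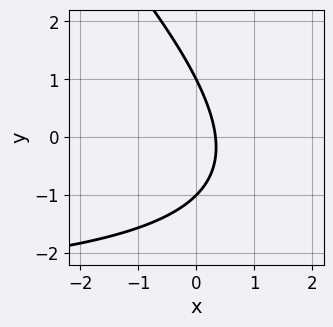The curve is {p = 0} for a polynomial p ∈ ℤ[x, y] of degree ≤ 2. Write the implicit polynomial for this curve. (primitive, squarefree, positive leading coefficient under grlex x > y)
x*y + y^2 + 3*x - 1

(a) deg p = 2.
(b) Observable constraints: among the integer gridlines, it crosses the y-axis at y ∈ {-1, 1}.
(c) Solving for integer coefficients yields p as stated.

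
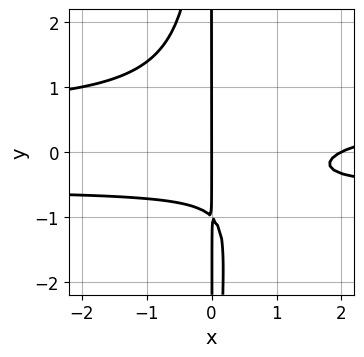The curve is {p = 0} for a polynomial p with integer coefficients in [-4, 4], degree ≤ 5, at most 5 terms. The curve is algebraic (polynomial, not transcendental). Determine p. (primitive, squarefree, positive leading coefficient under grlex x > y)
The degree is 4 — no degree-3 curve has this shape.
Observable constraints: among the integer gridlines, it crosses the x-axis at x ∈ {0, 2}; the visible y-axis segment lies entirely on the curve.
These observations pin down the coefficients.

3*x^2*y^2 - x^2 + 2*x*y + 2*x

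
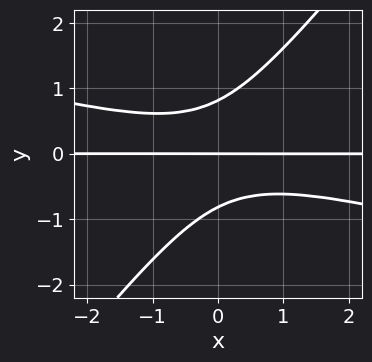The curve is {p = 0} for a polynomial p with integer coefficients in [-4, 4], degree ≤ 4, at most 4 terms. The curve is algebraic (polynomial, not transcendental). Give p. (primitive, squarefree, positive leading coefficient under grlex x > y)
deg p = 3.
Observable constraints: one y-axis crossing is at y = 0; every point of the x-axis in the box is on the curve.
Assembling these constraints gives the stated polynomial.

x^2*y + 3*x*y^2 - 3*y^3 + 2*y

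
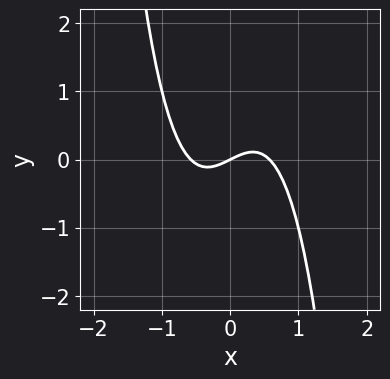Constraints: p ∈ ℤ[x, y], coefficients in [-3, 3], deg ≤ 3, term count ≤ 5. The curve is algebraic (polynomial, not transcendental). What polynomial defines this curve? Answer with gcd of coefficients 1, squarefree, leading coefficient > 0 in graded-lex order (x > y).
3*x^3 - x + 2*y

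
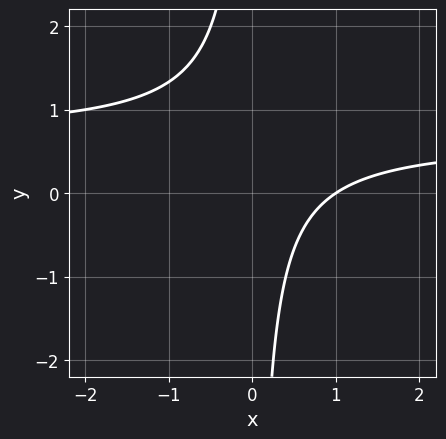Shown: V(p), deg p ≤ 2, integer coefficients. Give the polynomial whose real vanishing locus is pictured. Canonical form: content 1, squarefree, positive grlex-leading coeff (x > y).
3*x*y - 2*x + 2

First, degree: no degree-1 curve has this shape, so deg p = 2.
Next, from the axis intercepts and sections: the curve avoids every integer y-axis point in the box; one x-axis crossing is at x = 1.
Finally, these observations pin down the coefficients.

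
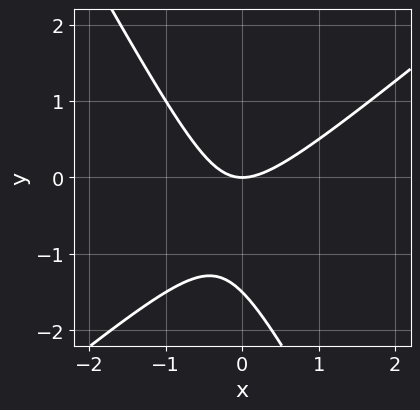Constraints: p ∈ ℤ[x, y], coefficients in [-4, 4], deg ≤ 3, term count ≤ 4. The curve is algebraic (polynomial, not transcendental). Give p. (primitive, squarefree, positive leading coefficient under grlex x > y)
3*x^2 - 2*x*y - 2*y^2 - 3*y

1. Degree: the shape is more complex than any degree-1 curve, so deg p = 2.
2. From the axis intercepts and sections: one x-axis crossing is at x = 0; one y-axis crossing is at y = 0.
3. These observations pin down the coefficients.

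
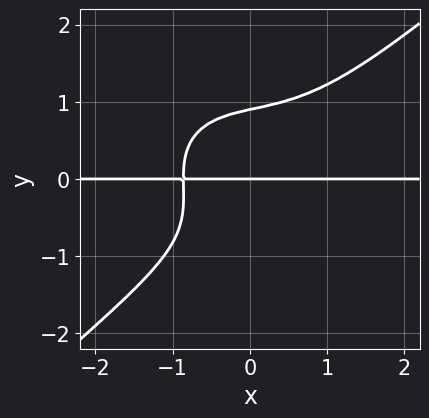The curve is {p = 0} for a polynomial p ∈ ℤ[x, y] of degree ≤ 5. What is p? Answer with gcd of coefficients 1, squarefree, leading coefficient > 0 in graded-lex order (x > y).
First, deg p = 4. A generic line meets the curve in up to 4 points.
Next, observable constraints: it meets the y-axis at y = 0 (among the integer gridlines); every point of the x-axis in the box is on the curve.
Finally, putting this together gives p.

2*x^3*y - 3*y^4 - y^3 + 2*x*y + 3*y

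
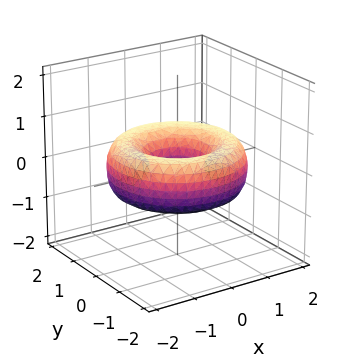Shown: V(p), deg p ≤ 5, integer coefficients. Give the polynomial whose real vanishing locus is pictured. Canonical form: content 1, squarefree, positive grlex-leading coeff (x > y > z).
x^4 + 2*x^2*y^2 + y^4 - 3*x^2 - 3*y^2 + 3*z^2 + 1

1. The degree is 4 — a generic line meets the surface in up to 4 points.
2. Symmetry: the surface is invariant under rotation about z: p = q(x² + y², z).
3. Reading off the gridlines: a circular section at z = 0 has radius between 0 and 1; no z-intercept at any integer in the box.
4. Fitting integer coefficients to these (and the overall shape) gives p.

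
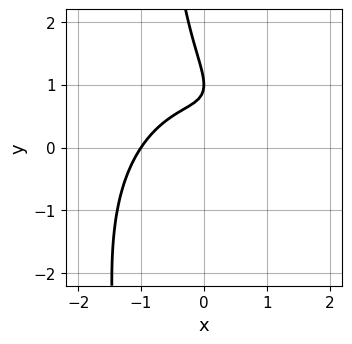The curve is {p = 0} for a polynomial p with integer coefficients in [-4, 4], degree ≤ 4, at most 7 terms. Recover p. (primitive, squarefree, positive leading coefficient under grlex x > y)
x^3 + x*y^2 + y^2 - 2*y + 1

(a) The degree is 3 — the shape is more complex than any degree-2 curve.
(b) Reading off the gridlines: one x-axis crossing is at x = -1; it crosses the y-axis at the gridline y = 1.
(c) These observations pin down the coefficients.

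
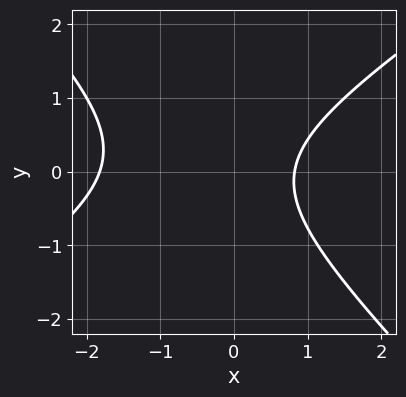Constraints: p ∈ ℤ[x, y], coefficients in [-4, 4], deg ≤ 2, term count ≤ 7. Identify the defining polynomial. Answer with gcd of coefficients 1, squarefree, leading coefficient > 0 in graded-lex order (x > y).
The degree is 2 — no degree-1 curve has this shape.
From the axis intercepts and sections: no y-intercept at any integer in the box.
Together with the visible shape, these determine p as stated.

2*x^2 - x*y - 3*y^2 + 2*x - 3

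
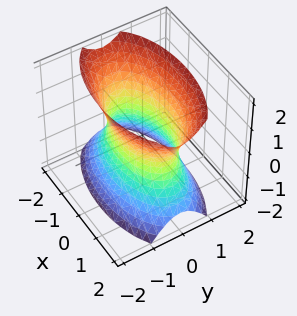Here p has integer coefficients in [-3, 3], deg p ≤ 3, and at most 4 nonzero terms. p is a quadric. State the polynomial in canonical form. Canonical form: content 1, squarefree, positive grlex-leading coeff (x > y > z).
x^2 + 3*y^2 - z^2 - 2

First, deg p = 2. One connected sheet with a waist; a quadric.
Then, symmetries: the x ↦ −x reflection is a symmetry, so x appears only in even powers; the z ↦ −z reflection is a symmetry, so z appears only in even powers; mirror symmetry y ↦ −y ⇒ only even powers of y.
Next, observable constraints: no z-intercept at any integer in the box.
Finally, putting this together gives p.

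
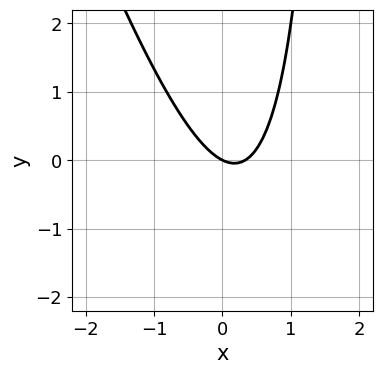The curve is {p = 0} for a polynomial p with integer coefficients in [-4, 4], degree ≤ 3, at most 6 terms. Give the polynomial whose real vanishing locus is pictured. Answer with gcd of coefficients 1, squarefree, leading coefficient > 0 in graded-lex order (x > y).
1. deg p = 2. The shape is more complex than any degree-1 curve.
2. From the axis intercepts and sections: it meets the y-axis at y = 0 (among the integer gridlines); it crosses the x-axis at the gridline x = 0.
3. Fitting integer coefficients to these (and the overall shape) gives p.

3*x^2 + x*y - x - 2*y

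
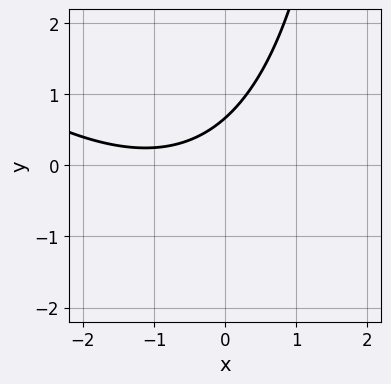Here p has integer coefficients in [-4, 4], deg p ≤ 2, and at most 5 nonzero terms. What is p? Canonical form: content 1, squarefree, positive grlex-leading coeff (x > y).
(a) deg p = 2. The shape is more complex than any degree-1 curve.
(b) From the visible intercepts: no x-intercept at any integer in the box.
(c) Putting this together gives p.

x^2 + x*y + 2*x - 3*y + 2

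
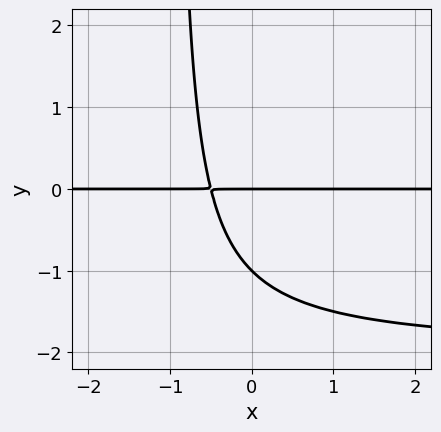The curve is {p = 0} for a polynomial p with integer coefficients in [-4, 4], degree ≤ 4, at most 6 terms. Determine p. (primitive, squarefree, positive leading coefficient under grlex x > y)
deg p = 3. A generic line meets the curve in up to 3 points.
Reading off the gridlines: the visible x-axis segment lies entirely on the curve; among the integer gridlines, it crosses the y-axis at y ∈ {-1, 0}.
Fitting integer coefficients to these (and the overall shape) gives p.

x*y^2 + 2*x*y + y^2 + y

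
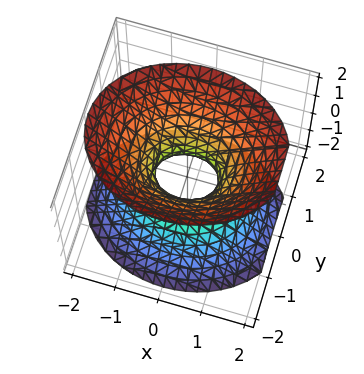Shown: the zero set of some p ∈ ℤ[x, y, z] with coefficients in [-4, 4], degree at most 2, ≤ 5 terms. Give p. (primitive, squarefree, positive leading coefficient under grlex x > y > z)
First, degree: one connected sheet with a waist; a quadric, so deg p = 2.
Next, symmetries: mirror symmetry z ↦ −z ⇒ only even powers of z; mirror symmetry y ↦ −y ⇒ only even powers of y; it's symmetric under x → −x, forcing even powers of x.
Then, from the axis intercepts and sections: the surface avoids every integer z-axis point in the box.
Finally, matching integer coefficients to the picture gives p.

2*x^2 + 3*y^2 - 2*z^2 - 1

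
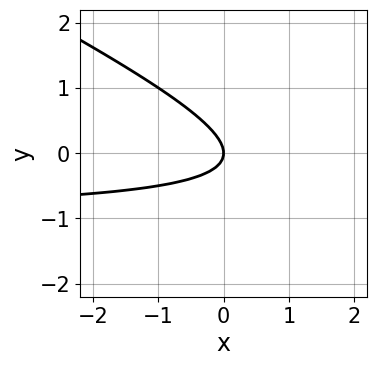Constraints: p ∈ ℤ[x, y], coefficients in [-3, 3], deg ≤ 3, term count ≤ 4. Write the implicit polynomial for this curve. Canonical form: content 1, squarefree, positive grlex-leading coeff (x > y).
x*y + 2*y^2 + x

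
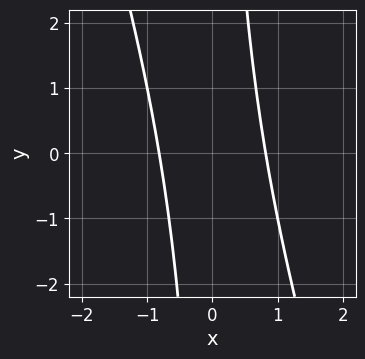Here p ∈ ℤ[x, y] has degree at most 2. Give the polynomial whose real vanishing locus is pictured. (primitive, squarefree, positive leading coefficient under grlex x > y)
deg p = 2. The shape is more complex than any degree-1 curve.
Observable constraints: it misses every integer gridline on the y-axis.
Assembling these constraints gives the stated polynomial.

3*x^2 + x*y - 2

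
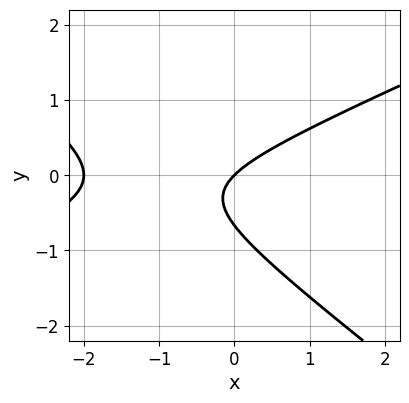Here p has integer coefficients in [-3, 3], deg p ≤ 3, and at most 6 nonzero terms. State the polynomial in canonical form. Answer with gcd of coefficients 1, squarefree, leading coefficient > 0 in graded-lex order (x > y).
x^2 - x*y - 3*y^2 + 2*x - 2*y

1. The degree is 2 — a generic line meets the curve in up to 2 points.
2. From the visible intercepts: one y-axis crossing is at y = 0; among the integer gridlines, it crosses the x-axis at x ∈ {-2, 0}.
3. Putting this together gives p.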